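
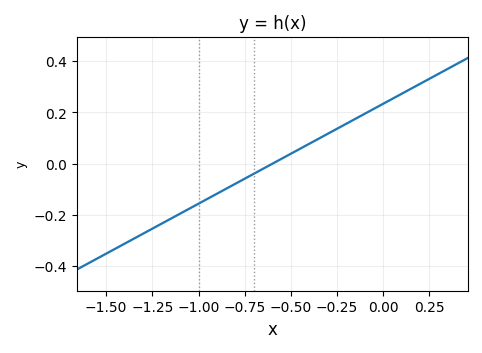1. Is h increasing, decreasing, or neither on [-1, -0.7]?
increasing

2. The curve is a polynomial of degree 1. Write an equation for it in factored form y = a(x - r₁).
y = 0.39(x + 0.6)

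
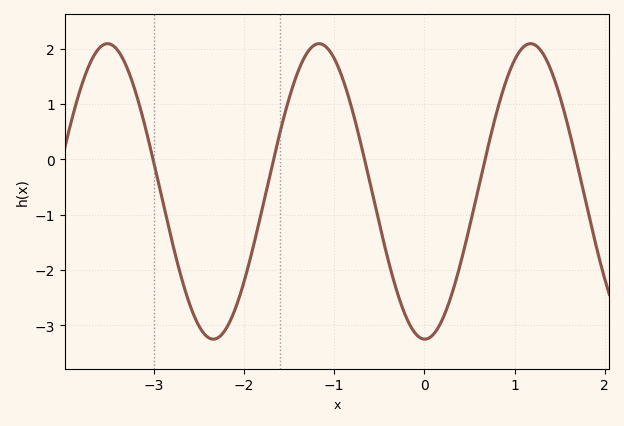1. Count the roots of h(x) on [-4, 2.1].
5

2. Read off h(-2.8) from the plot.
-1.47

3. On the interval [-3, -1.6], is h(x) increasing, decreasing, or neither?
neither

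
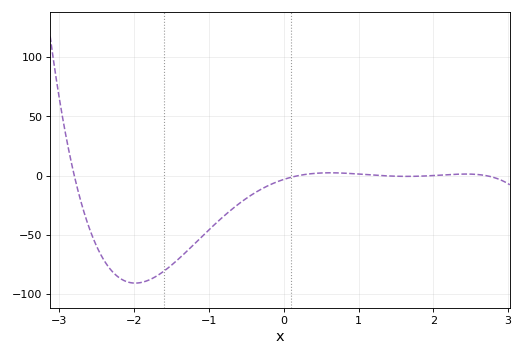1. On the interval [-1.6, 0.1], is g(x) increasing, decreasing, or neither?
increasing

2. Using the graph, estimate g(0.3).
1.05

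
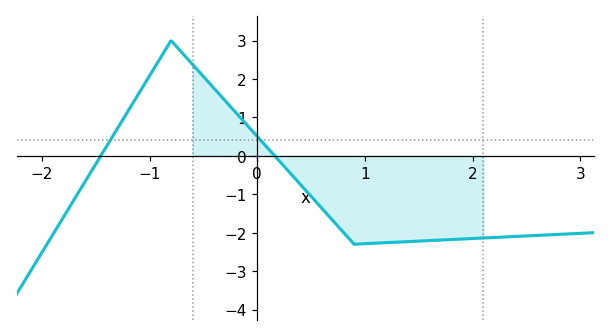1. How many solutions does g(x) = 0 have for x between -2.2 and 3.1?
2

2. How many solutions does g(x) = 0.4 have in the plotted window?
2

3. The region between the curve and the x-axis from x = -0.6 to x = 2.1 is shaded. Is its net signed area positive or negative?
negative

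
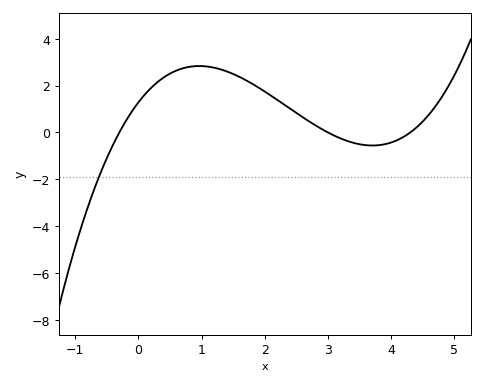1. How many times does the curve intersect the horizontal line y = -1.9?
1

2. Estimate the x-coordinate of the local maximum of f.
1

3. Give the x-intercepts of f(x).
-0.3, 3, 4.3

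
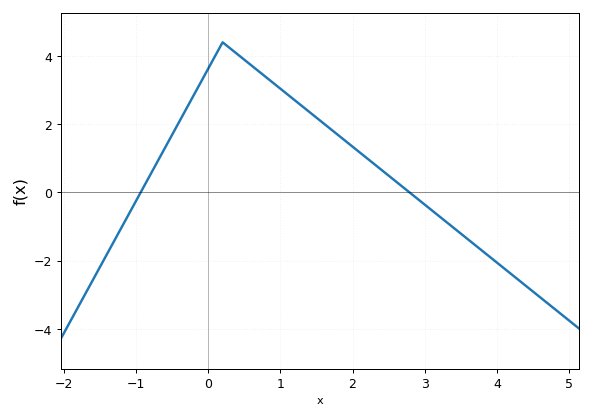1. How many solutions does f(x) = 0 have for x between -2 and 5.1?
2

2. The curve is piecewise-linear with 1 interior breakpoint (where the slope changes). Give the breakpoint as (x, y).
(0.2, 4.4)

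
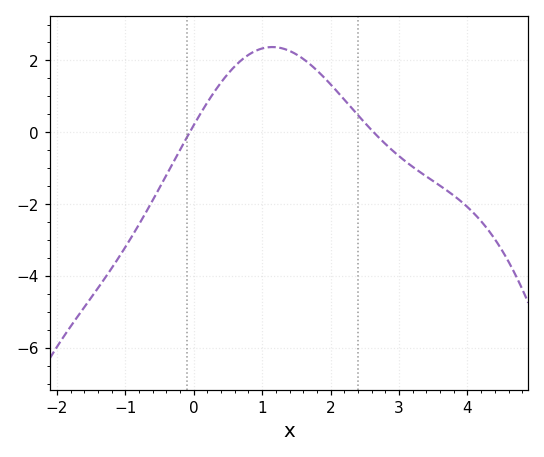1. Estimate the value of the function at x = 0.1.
0.6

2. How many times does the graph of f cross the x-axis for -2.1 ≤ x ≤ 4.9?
2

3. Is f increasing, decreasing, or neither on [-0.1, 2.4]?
neither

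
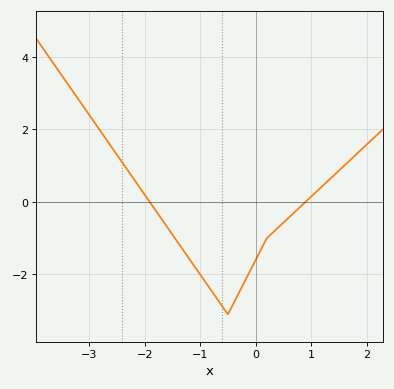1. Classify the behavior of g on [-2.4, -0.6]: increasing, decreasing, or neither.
decreasing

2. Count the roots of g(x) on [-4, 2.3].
2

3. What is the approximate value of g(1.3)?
0.6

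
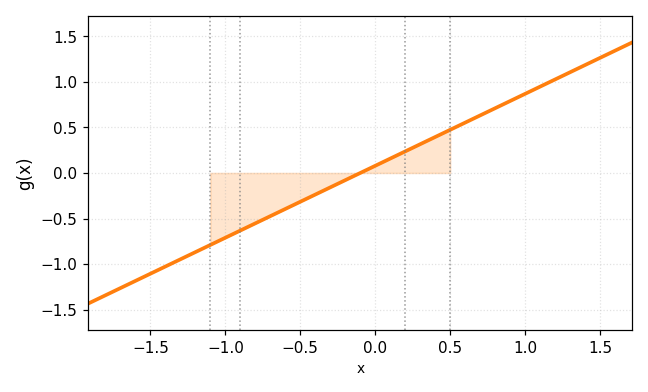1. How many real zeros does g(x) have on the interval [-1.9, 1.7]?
1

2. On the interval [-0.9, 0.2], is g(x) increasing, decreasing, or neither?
increasing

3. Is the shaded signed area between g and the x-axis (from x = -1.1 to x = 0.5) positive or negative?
negative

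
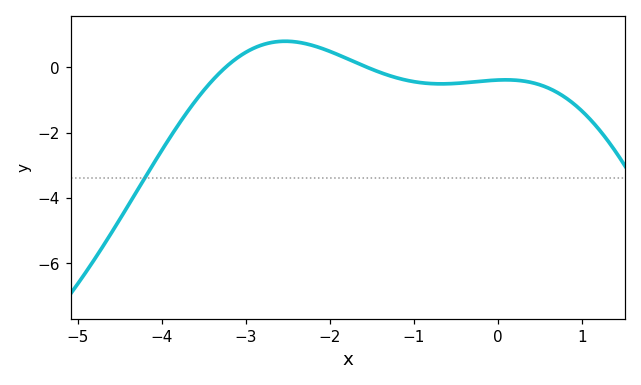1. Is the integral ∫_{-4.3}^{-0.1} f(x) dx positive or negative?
negative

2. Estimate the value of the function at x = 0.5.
-0.537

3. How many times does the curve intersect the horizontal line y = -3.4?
1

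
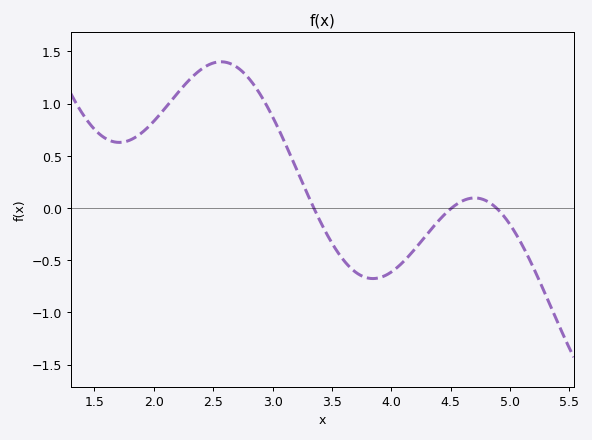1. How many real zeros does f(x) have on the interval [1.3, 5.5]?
3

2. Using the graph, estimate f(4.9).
0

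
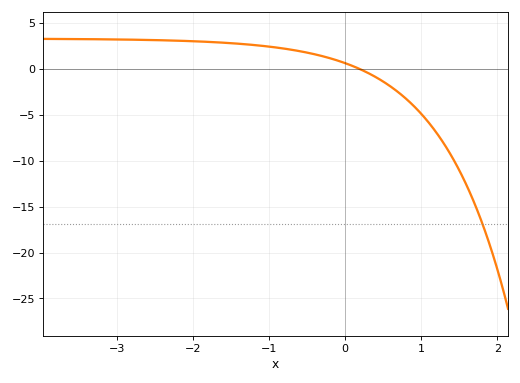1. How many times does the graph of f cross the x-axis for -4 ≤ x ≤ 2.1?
1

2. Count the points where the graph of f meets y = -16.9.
1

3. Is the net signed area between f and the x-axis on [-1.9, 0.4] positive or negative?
positive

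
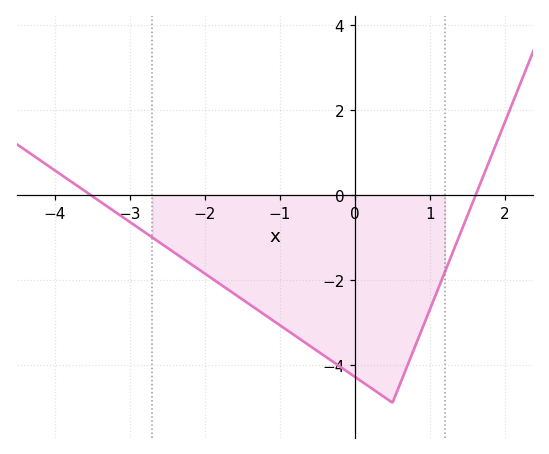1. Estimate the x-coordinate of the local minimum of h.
0.498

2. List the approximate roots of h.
-3.52, 1.61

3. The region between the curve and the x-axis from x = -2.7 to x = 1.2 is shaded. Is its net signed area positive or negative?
negative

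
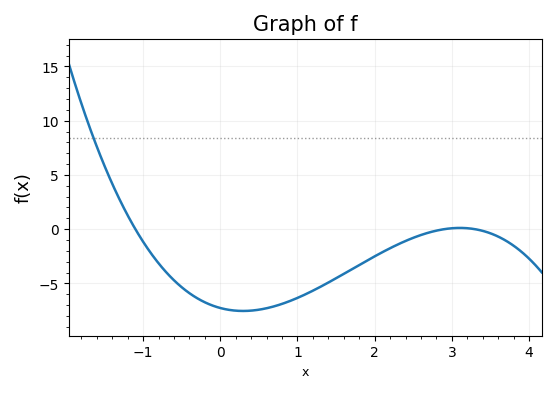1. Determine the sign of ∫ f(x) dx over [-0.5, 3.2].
negative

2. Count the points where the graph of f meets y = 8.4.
1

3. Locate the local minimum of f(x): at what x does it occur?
0.294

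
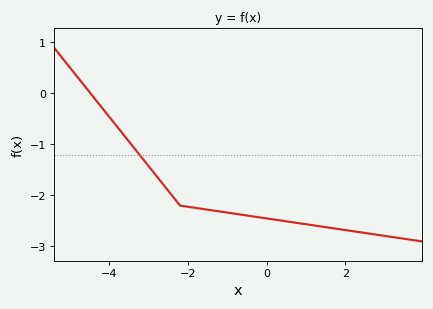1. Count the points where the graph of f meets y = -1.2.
1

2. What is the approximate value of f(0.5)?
-2.5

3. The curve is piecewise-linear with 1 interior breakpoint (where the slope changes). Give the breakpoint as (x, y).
(-2.2, -2.2)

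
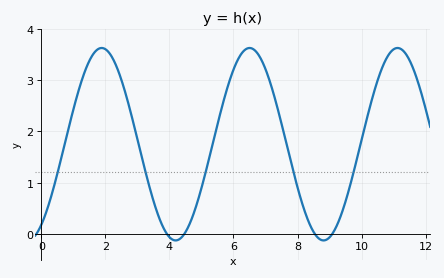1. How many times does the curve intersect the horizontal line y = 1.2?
5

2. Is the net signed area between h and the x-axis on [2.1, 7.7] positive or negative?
positive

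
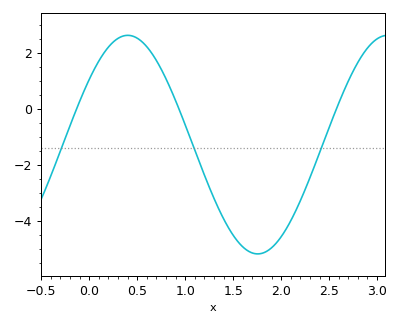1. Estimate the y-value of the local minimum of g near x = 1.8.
-5.2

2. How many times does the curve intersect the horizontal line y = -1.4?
3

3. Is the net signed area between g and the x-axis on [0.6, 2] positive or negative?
negative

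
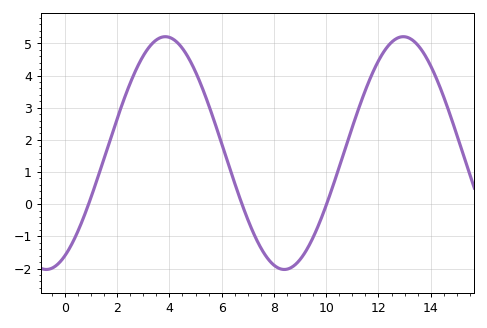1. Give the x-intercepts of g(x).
0.907, 6.78, 10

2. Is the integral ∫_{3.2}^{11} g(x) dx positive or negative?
positive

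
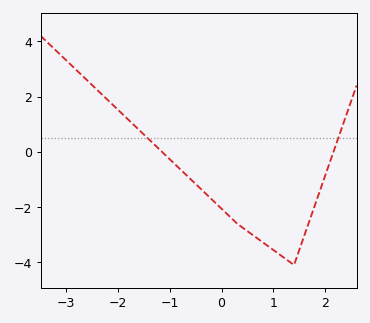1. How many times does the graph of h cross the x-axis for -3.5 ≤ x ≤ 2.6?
2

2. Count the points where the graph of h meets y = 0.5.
2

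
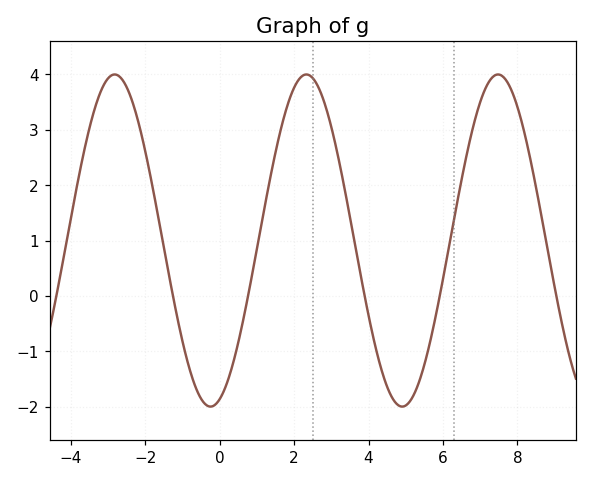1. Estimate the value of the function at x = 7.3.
3.9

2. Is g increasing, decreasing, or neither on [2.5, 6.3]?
neither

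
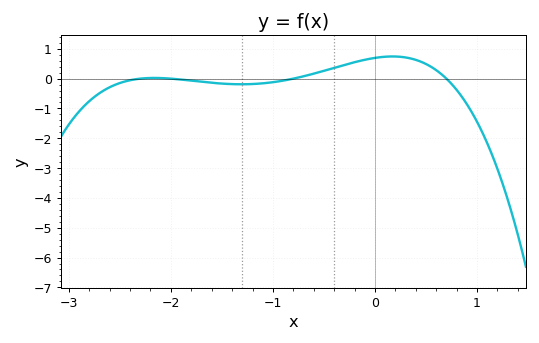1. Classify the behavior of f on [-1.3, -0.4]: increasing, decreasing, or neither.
increasing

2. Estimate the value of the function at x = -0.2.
0.551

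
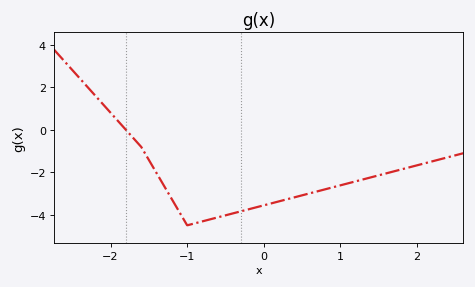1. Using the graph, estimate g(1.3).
-2.4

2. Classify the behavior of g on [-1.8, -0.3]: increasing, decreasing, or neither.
neither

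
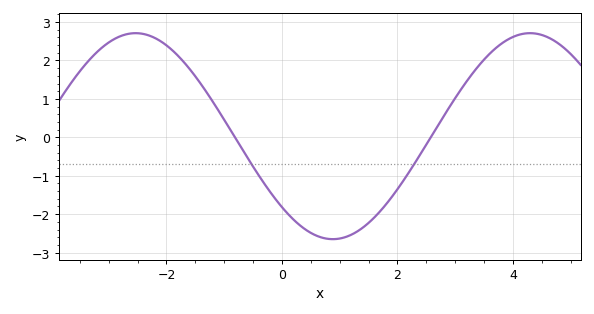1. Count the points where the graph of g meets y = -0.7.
2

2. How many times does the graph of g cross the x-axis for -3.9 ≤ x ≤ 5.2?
2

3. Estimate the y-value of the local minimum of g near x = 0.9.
-2.65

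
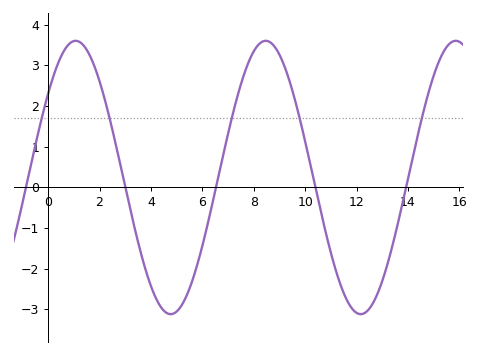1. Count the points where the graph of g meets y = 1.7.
5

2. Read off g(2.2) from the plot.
2.2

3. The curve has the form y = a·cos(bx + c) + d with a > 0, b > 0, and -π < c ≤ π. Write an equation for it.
y = 3.36cos(0.85x - 0.91) + 0.24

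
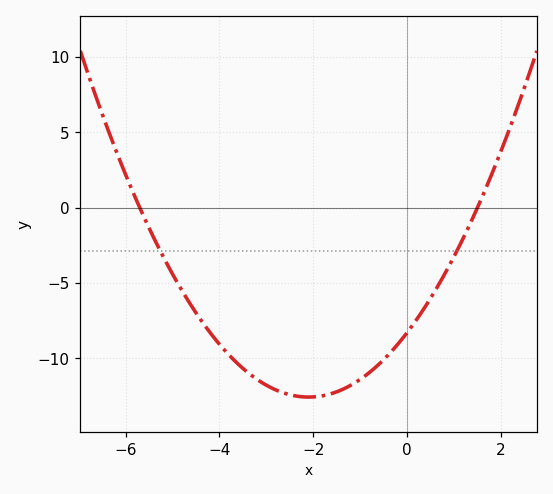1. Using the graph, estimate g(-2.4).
-12.5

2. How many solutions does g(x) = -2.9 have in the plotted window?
2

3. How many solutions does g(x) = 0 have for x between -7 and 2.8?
2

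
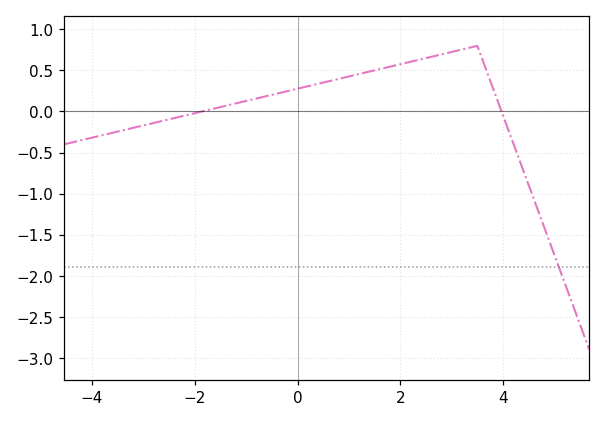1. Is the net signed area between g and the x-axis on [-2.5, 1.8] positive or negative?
positive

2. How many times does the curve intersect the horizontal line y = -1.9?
1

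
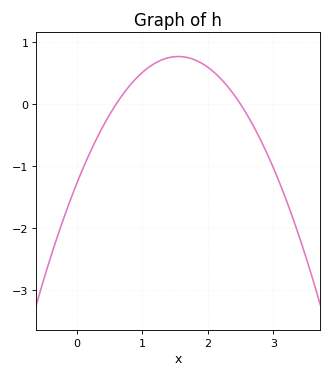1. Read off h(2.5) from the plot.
0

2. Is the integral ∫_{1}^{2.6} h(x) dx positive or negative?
positive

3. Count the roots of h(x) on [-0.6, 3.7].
2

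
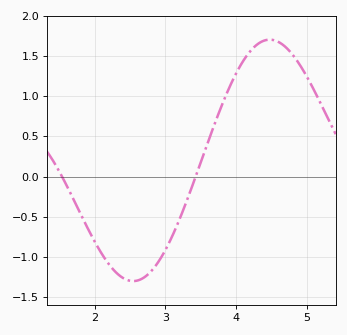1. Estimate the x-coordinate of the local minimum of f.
2.55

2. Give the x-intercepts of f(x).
1.54, 3.43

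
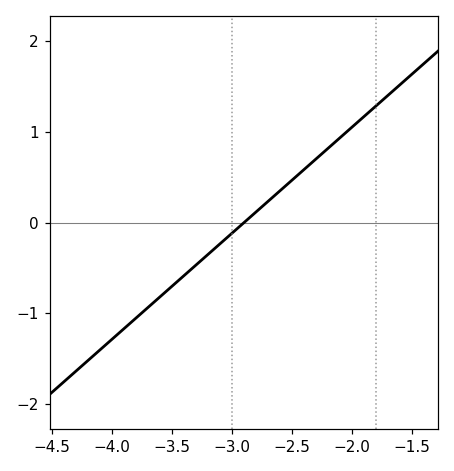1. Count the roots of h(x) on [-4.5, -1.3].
1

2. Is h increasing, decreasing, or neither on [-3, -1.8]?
increasing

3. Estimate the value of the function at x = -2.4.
0.6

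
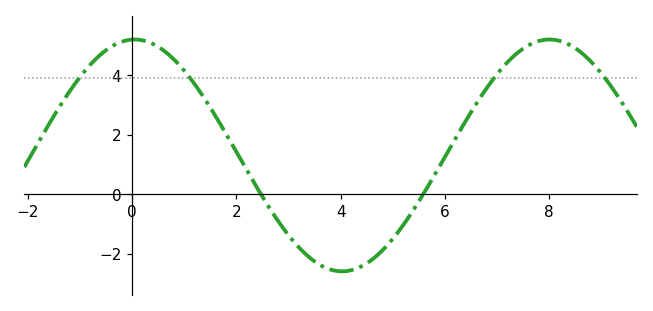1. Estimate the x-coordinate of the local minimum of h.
4.03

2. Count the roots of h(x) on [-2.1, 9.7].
2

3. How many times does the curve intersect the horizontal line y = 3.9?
4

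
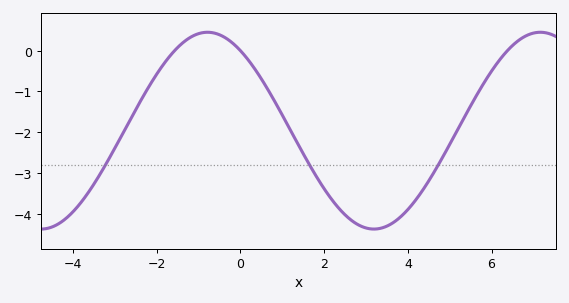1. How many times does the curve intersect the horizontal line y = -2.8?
3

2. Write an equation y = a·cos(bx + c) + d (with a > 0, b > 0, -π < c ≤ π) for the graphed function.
y = 2.41cos(0.79x + 0.622) - 1.96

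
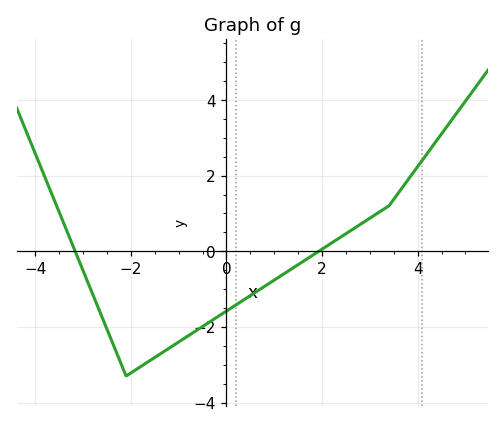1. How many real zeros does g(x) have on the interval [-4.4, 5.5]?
2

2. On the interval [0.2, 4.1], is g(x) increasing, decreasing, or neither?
increasing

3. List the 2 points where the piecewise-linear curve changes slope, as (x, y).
(-2.1, -3.3); (3.4, 1.2)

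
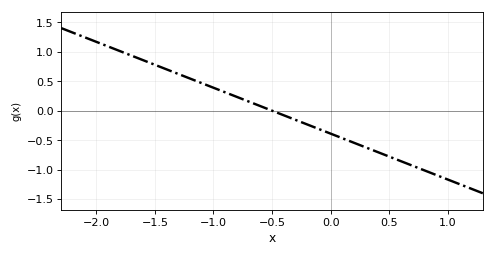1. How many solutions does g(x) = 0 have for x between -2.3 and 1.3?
1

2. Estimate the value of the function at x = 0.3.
-0.624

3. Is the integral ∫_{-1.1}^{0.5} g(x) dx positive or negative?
negative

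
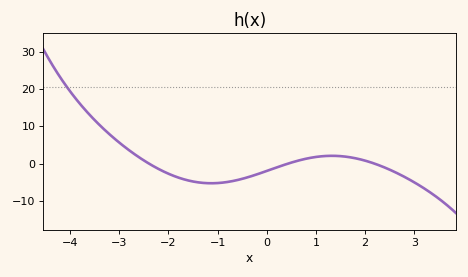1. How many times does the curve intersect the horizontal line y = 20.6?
1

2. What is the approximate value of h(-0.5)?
-4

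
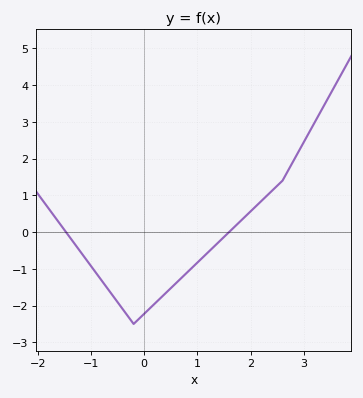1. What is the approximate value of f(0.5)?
-1.53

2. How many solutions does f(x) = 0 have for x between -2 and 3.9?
2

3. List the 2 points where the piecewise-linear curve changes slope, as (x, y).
(-0.2, -2.5); (2.6, 1.4)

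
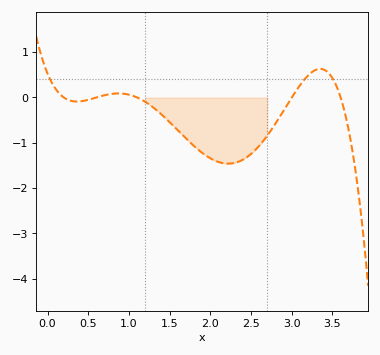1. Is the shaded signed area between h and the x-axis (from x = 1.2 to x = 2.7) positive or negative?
negative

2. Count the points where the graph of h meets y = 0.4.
3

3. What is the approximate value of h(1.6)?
-0.7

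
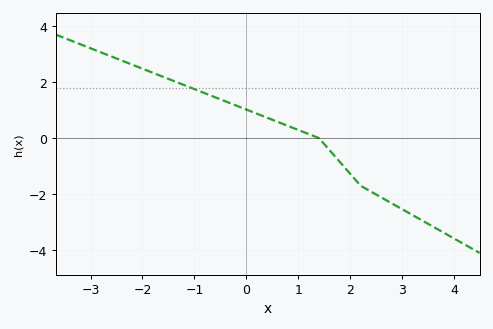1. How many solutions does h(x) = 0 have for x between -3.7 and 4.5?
1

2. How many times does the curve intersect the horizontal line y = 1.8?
1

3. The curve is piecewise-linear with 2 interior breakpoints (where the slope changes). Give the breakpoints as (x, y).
(1.4, 0); (2.2, -1.7)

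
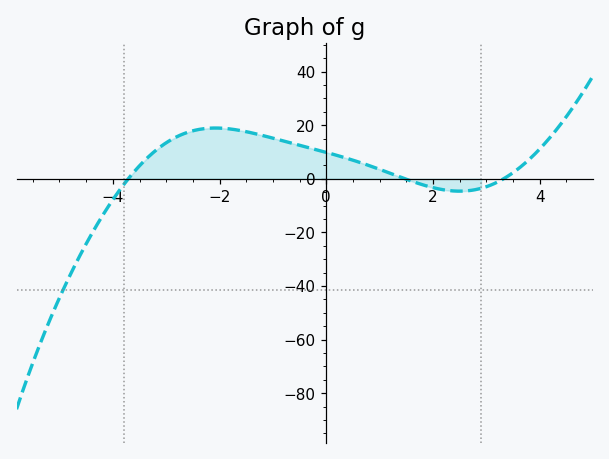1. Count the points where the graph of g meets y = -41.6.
1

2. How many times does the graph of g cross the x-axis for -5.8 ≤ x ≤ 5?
3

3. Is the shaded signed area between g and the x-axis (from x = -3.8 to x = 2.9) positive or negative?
positive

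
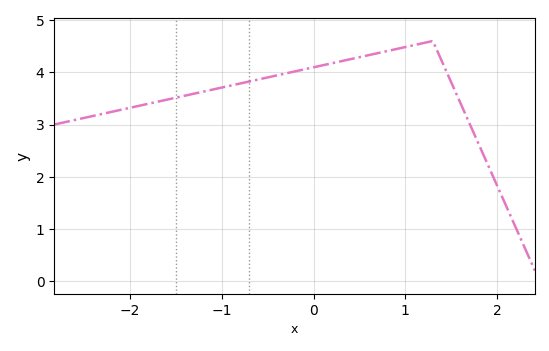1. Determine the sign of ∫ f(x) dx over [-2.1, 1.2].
positive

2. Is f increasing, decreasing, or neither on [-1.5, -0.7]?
increasing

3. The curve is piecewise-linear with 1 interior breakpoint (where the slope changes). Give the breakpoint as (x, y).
(1.3, 4.6)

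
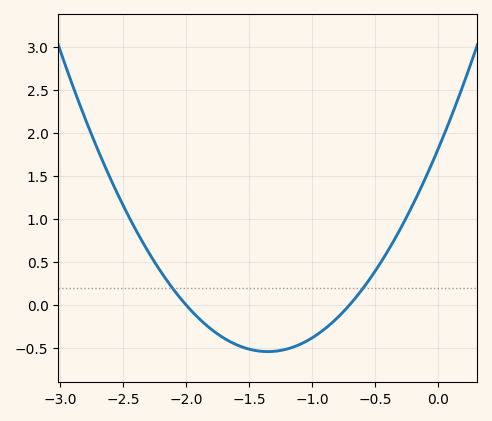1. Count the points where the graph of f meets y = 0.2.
2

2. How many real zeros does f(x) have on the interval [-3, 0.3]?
2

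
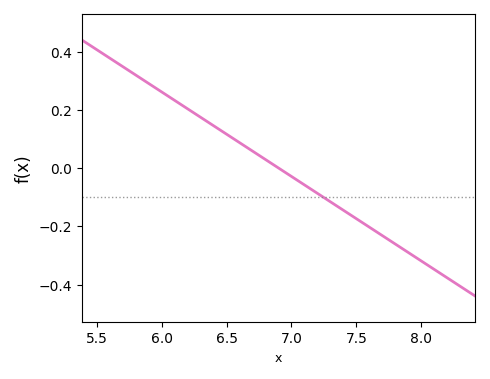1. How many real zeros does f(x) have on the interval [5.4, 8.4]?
1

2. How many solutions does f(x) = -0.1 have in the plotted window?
1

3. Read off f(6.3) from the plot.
0.174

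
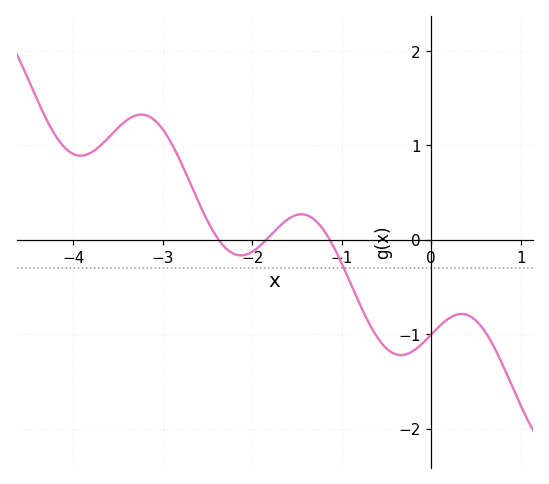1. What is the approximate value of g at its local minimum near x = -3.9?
0.9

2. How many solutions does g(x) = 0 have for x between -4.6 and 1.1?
3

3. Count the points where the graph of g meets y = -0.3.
1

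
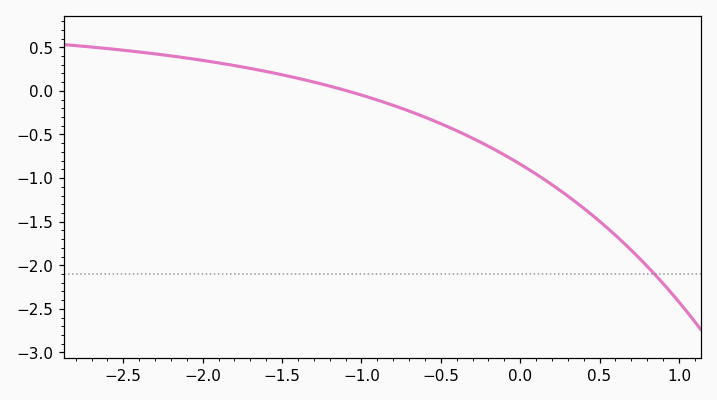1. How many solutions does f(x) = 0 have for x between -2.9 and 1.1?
1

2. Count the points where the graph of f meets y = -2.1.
1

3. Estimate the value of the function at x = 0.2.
-1.1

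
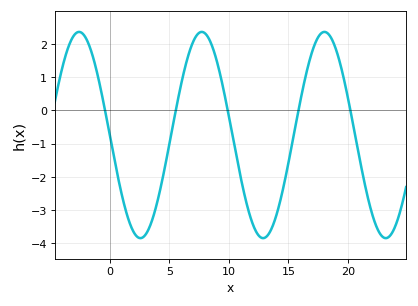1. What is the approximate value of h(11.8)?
-3.2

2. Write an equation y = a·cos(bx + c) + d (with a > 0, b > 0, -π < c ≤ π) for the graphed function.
y = 3.1cos(0.61x + 1.6) - 0.74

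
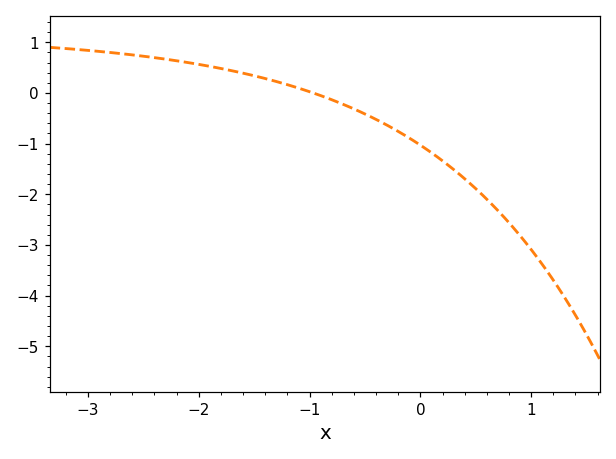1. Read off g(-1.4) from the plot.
0.285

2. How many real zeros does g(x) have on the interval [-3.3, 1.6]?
1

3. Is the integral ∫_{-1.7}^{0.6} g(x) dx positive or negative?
negative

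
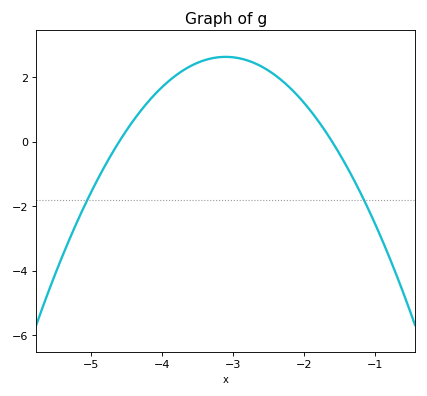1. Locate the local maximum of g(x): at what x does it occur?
-3.1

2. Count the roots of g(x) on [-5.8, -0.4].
2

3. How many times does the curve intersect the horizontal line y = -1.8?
2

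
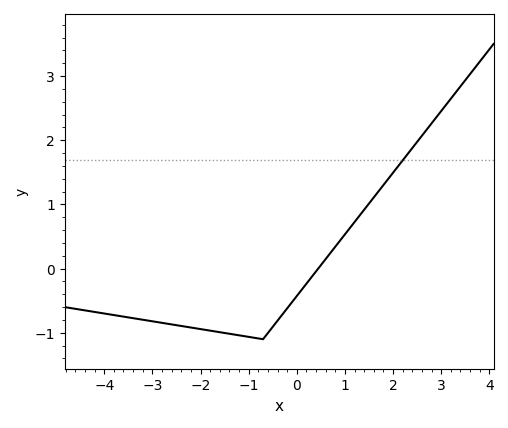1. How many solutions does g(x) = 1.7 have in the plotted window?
1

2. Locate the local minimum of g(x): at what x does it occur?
-0.7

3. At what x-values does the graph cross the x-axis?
0.445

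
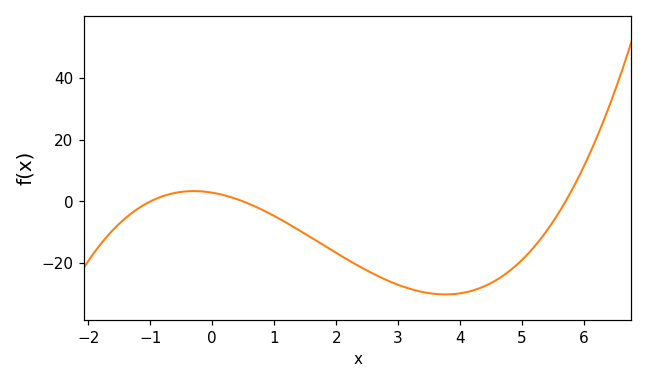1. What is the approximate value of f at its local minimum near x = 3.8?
-30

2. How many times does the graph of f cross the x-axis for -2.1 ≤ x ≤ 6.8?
3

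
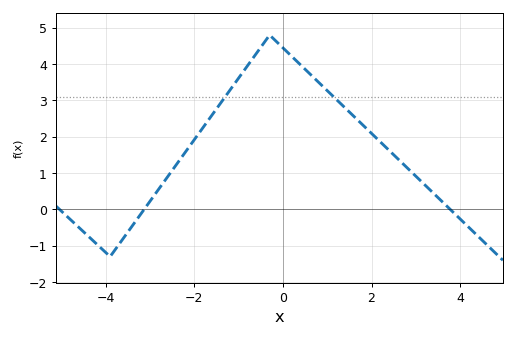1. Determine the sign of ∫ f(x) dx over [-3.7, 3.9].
positive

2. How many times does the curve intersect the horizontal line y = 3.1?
2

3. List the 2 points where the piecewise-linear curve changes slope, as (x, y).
(-3.9, -1.3); (-0.3, 4.8)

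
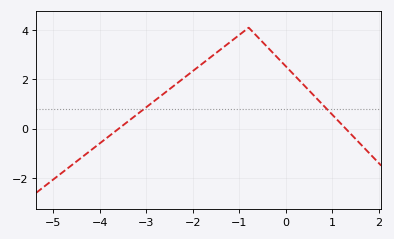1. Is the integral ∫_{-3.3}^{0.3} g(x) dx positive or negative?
positive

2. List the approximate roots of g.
-3.6, 1.3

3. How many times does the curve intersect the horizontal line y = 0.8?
2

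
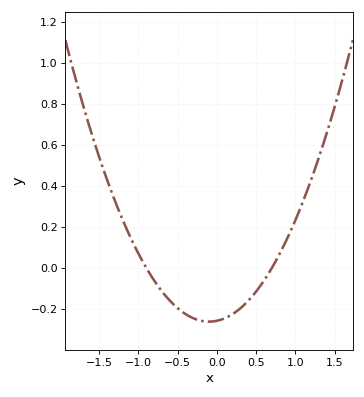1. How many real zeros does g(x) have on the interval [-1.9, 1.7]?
2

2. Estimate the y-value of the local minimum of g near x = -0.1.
-0.26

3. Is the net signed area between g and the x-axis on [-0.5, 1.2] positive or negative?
negative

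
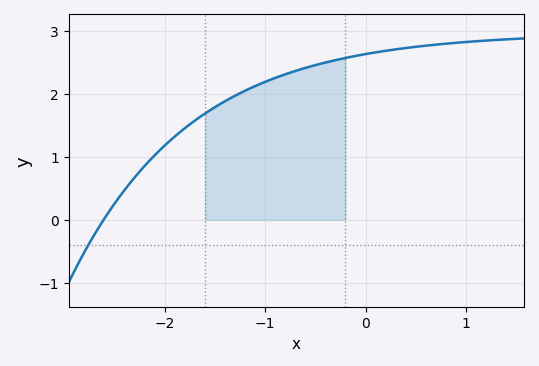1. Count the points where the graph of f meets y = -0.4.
1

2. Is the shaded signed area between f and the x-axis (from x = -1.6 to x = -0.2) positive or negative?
positive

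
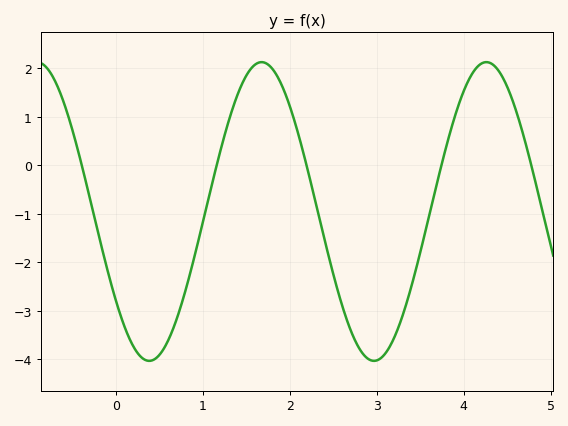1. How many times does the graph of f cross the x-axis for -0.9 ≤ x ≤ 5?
5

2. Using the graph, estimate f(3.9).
1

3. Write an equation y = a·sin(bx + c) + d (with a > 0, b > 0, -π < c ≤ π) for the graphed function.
y = 3.08sin(2.4x - 2.5) - 0.95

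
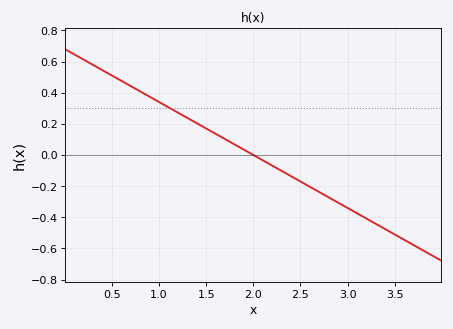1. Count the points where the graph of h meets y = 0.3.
1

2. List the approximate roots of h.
2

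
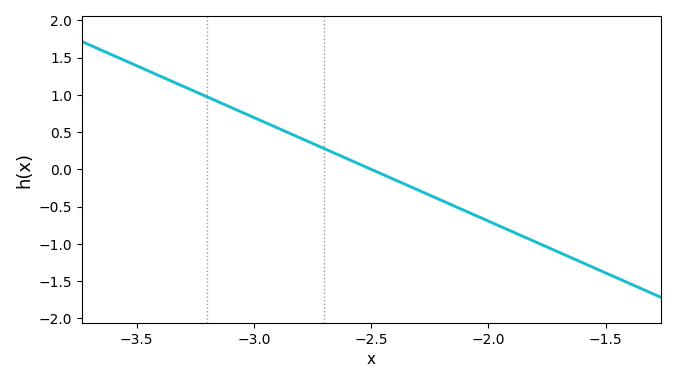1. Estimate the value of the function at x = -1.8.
-0.973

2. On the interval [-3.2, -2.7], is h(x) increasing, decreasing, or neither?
decreasing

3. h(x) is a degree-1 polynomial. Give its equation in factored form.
y = -1.39(x + 2.5)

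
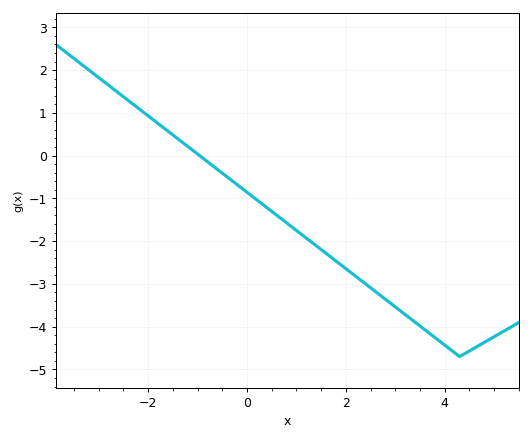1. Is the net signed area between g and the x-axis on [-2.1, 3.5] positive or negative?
negative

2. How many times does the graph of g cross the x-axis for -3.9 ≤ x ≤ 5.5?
1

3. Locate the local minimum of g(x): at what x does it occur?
4.2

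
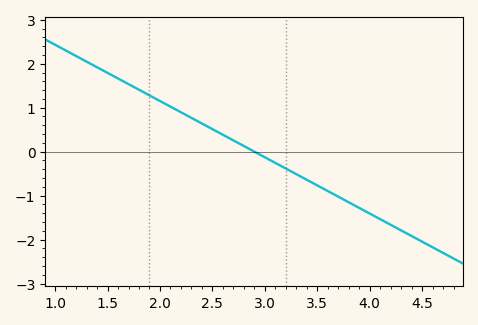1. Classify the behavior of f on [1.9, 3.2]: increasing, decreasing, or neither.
decreasing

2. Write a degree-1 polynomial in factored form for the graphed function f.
y = -1.28(x - 2.9)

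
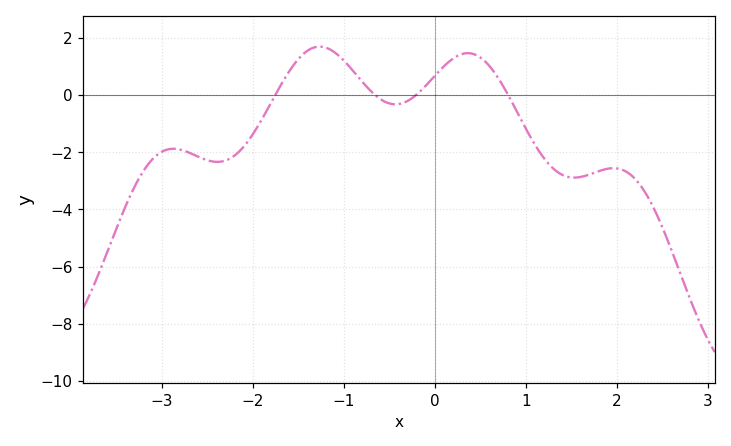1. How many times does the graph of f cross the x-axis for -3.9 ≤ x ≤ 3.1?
4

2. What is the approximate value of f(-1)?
1.2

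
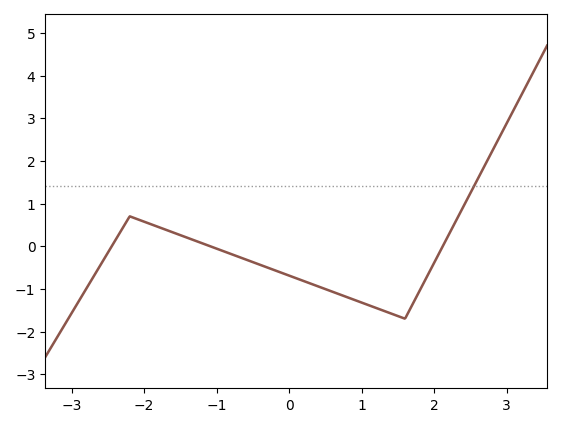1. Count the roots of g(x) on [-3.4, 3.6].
3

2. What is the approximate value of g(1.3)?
-1.5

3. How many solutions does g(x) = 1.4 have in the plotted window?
1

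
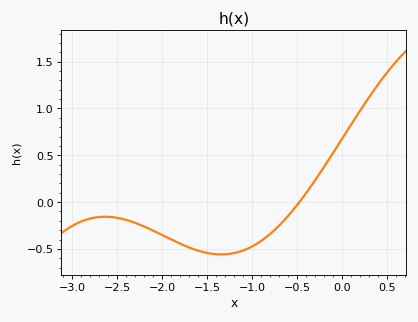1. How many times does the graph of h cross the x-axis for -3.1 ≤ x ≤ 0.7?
1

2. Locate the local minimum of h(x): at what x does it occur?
-1.34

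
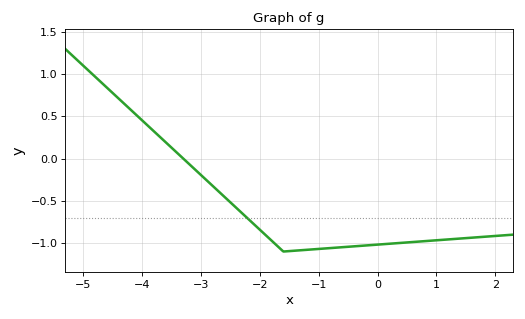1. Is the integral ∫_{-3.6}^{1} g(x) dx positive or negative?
negative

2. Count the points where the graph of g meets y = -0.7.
1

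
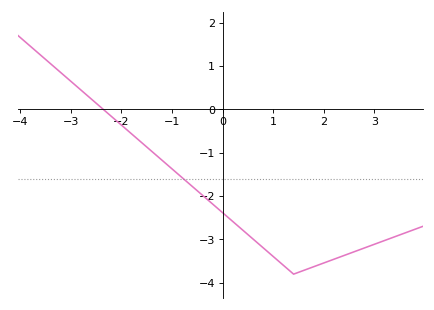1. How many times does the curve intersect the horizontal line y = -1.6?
1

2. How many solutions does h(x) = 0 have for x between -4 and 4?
1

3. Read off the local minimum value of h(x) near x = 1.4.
-3.8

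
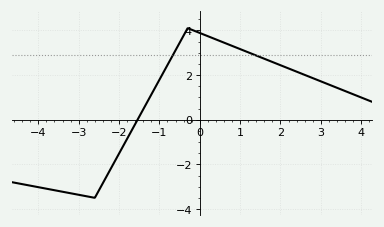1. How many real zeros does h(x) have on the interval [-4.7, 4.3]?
1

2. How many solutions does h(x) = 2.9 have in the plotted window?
2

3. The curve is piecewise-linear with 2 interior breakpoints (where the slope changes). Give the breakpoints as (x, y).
(-2.6, -3.5); (-0.3, 4.1)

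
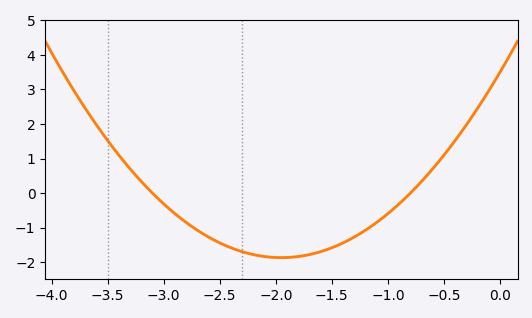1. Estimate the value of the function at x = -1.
-0.592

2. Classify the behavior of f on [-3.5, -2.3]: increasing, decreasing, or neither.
decreasing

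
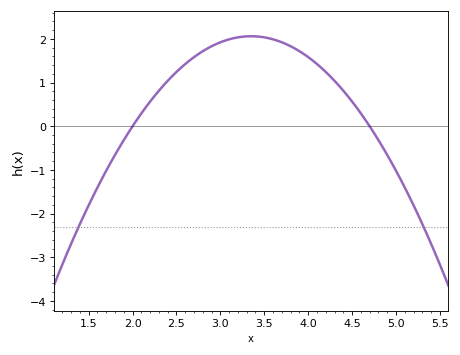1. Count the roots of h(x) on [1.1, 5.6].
2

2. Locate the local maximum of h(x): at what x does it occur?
3.4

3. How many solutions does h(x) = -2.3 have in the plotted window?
2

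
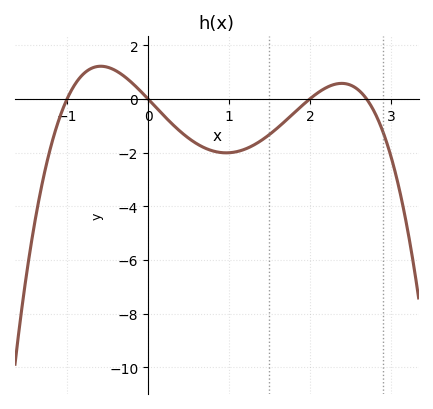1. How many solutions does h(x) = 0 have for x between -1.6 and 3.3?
4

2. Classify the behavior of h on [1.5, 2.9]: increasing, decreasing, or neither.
neither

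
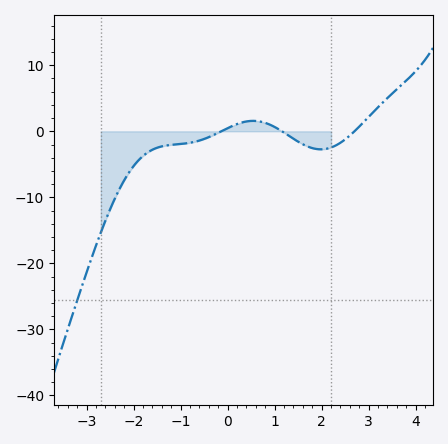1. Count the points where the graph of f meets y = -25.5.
1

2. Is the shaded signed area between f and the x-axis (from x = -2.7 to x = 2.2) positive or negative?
negative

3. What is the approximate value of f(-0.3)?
-1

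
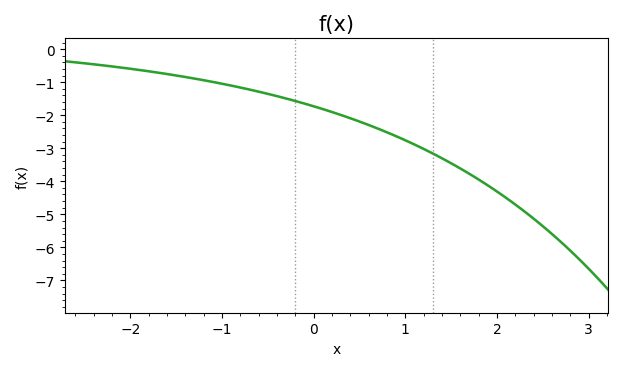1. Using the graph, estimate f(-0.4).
-1.42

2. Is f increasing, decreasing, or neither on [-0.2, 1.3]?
decreasing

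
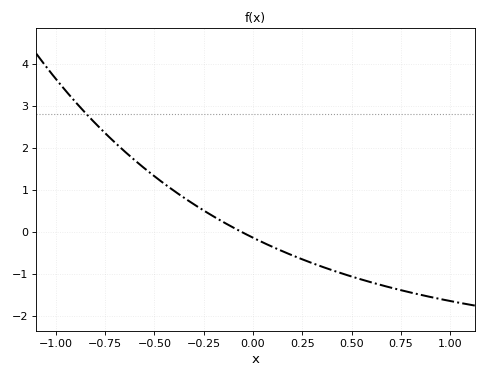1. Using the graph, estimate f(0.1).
-0.4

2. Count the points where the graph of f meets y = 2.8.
1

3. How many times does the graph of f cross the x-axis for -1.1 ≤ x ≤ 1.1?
1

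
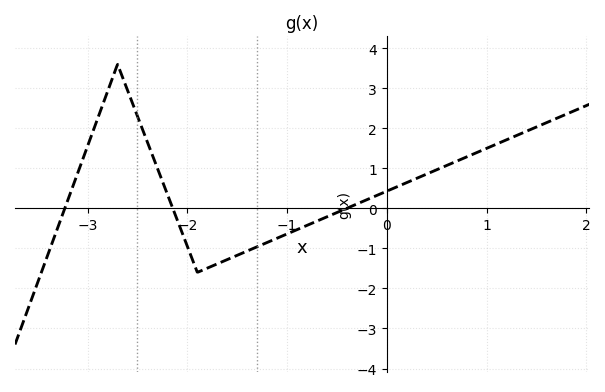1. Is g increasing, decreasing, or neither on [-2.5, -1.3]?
neither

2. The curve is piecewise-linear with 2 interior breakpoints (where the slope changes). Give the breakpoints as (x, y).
(-2.7, 3.6); (-1.9, -1.6)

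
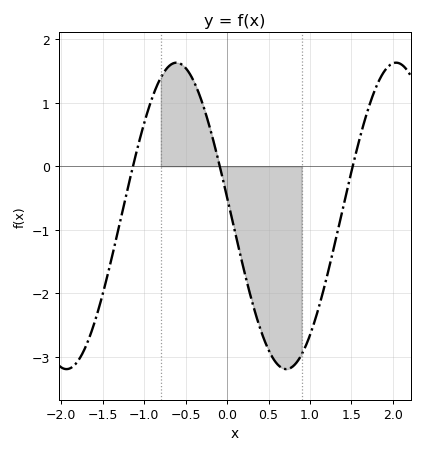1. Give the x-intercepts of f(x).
-1.1, -0.1, 1.5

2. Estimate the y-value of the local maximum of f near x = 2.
1.6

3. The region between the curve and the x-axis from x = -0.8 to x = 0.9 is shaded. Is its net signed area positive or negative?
negative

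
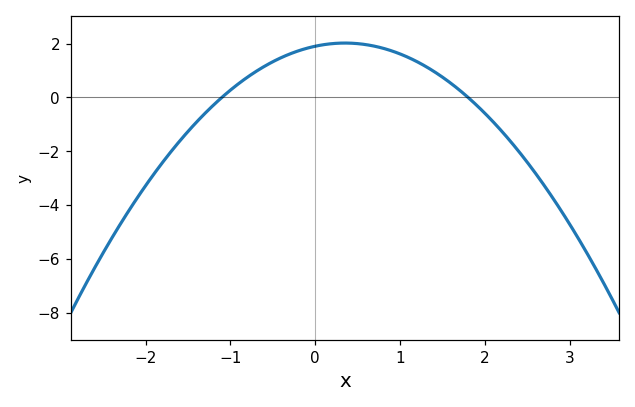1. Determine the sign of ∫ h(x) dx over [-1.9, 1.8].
positive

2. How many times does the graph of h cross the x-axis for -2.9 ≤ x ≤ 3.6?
2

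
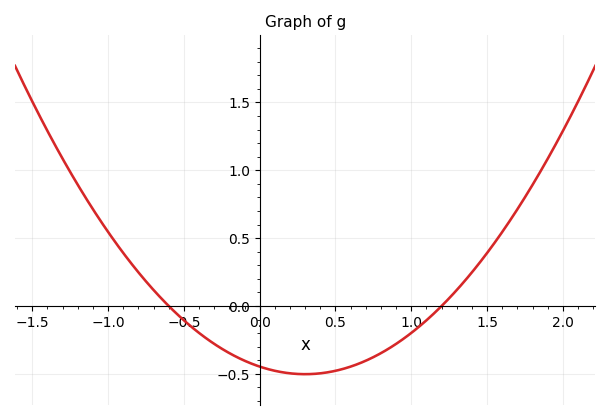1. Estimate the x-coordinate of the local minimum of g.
0.3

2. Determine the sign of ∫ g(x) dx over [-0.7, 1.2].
negative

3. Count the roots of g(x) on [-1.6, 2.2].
2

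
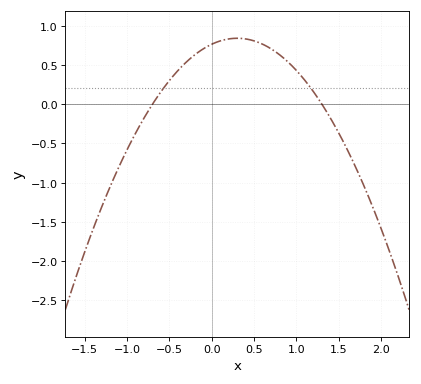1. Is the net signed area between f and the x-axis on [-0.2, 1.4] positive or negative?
positive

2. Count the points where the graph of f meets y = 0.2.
2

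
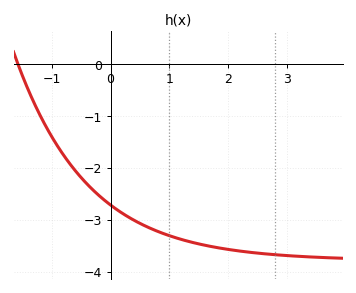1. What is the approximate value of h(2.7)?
-3.7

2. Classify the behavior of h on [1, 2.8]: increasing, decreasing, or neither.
decreasing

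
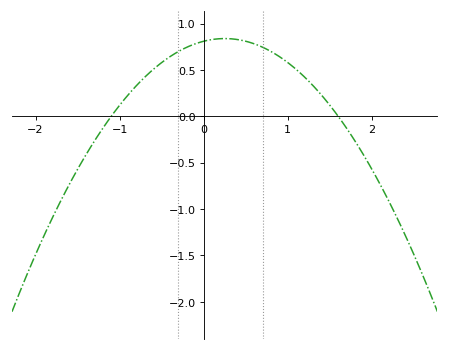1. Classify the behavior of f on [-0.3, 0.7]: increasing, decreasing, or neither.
neither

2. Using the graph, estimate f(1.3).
0.35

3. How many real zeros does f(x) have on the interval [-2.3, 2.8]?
2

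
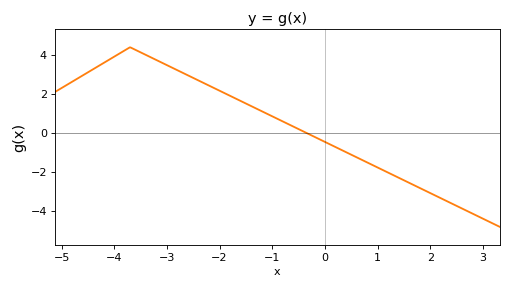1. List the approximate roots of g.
-0.4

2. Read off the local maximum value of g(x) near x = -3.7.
4.4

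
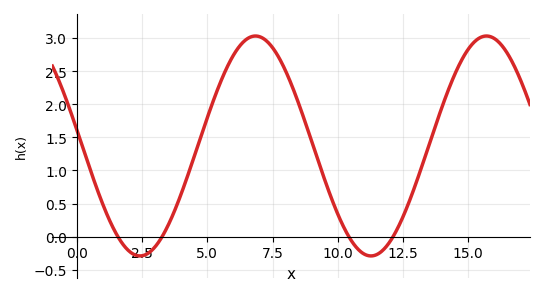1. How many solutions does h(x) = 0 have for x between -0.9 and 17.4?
4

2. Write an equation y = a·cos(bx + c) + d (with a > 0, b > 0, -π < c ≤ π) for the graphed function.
y = 1.66cos(0.71x + 1.4) + 1.37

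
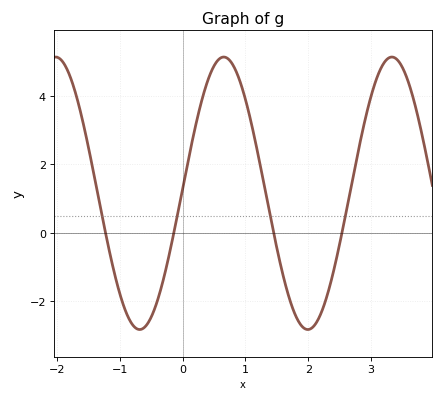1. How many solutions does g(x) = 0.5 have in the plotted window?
4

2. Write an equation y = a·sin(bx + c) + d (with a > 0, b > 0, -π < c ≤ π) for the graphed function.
y = 3.98sin(2.35x + 0.03) + 1.15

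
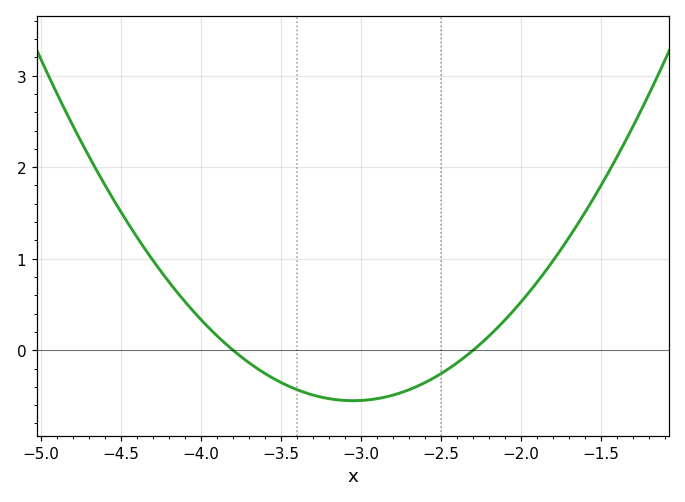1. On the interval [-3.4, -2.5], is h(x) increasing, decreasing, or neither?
neither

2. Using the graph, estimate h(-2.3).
0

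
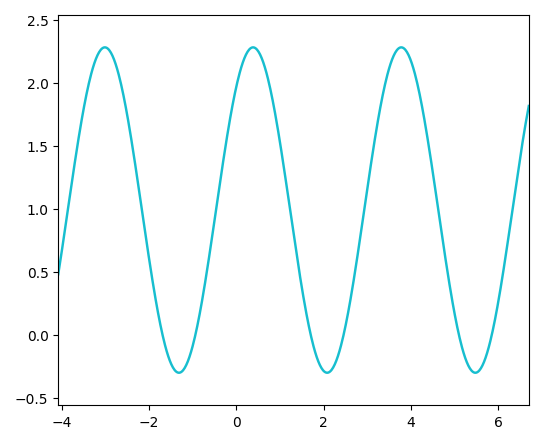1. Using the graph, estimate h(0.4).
2.3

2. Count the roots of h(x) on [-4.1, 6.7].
6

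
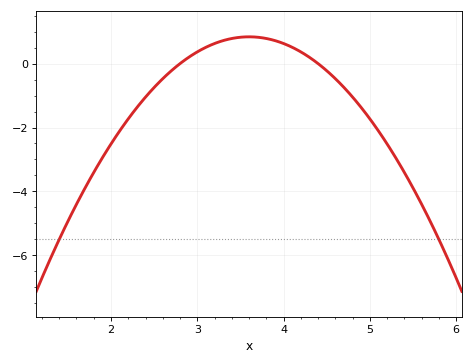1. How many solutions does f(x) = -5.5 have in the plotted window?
2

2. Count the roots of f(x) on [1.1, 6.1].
2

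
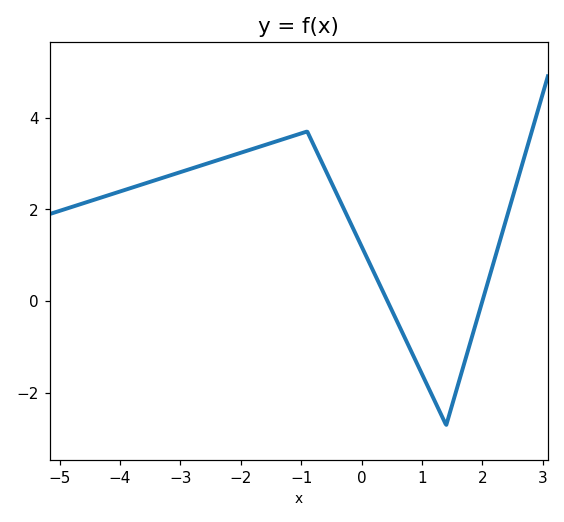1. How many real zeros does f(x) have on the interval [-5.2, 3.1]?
2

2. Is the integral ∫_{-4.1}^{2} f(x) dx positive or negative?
positive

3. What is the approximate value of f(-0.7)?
3.2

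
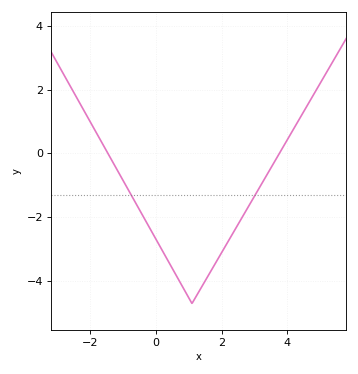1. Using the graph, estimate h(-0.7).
-1.39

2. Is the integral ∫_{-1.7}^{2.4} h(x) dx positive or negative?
negative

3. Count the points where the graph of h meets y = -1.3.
2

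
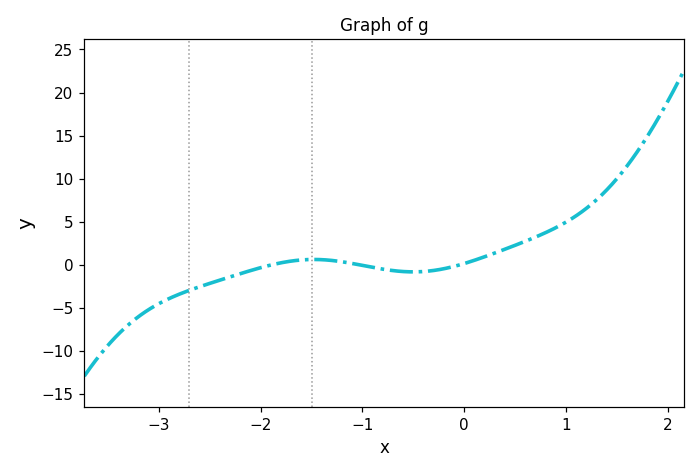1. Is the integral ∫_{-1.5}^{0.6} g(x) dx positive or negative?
positive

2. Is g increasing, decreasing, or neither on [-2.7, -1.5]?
increasing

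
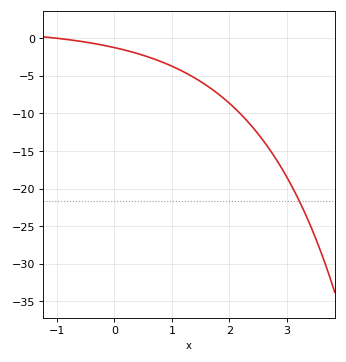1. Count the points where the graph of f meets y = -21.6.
1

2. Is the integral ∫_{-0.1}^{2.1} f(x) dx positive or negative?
negative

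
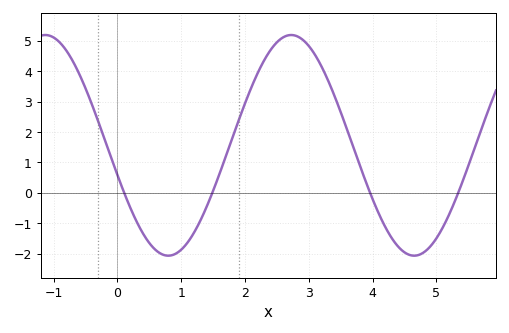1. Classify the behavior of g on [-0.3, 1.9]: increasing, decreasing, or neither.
neither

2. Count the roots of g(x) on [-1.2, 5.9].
4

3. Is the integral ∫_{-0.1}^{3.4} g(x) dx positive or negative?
positive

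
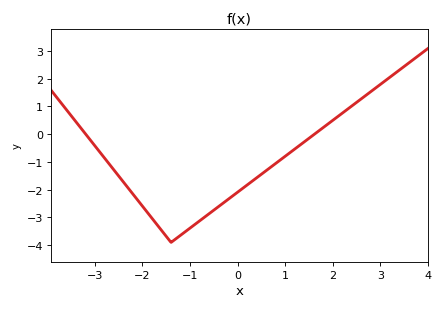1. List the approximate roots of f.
-3.19, 1.61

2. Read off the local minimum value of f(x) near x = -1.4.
-3.9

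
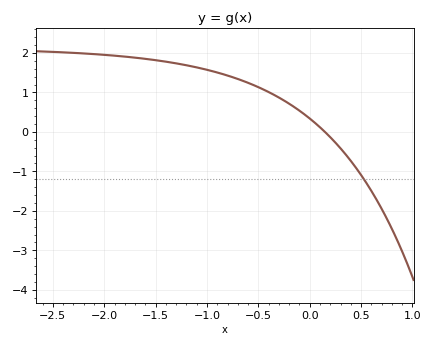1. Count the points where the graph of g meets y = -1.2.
1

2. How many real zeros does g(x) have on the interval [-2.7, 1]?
1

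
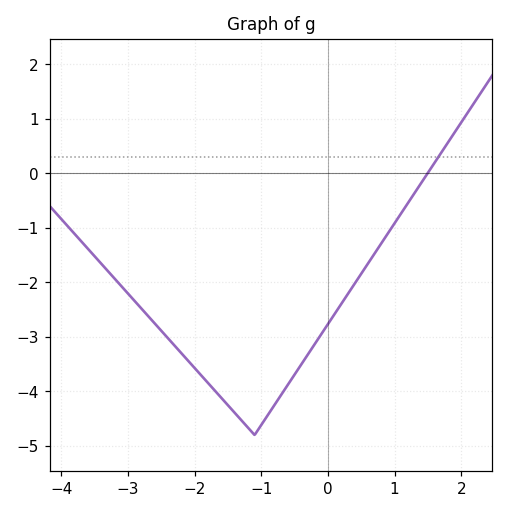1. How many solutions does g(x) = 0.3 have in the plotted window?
1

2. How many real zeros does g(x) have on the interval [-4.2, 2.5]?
1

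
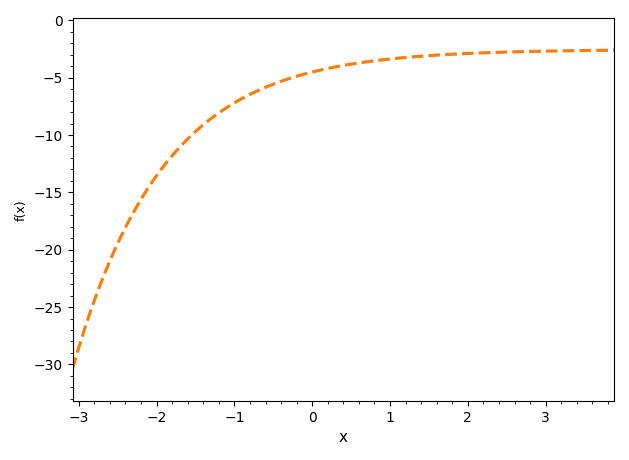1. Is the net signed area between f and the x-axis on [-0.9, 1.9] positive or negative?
negative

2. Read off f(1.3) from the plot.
-3.18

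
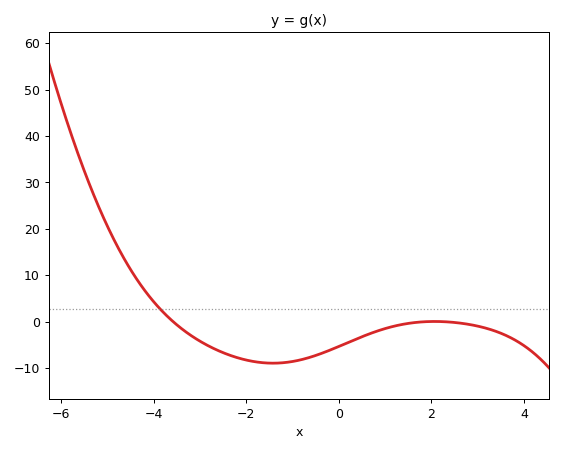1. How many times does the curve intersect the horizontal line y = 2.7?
1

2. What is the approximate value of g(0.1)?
-5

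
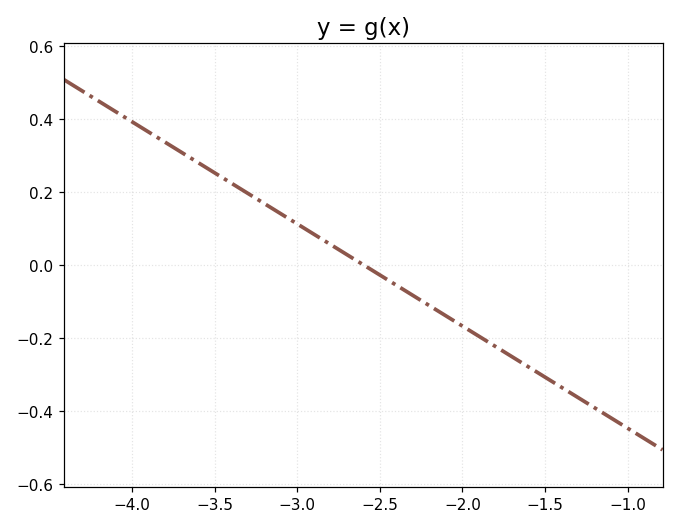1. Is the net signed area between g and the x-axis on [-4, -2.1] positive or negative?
positive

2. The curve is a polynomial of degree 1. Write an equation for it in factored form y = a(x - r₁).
y = -0.28(x + 2.6)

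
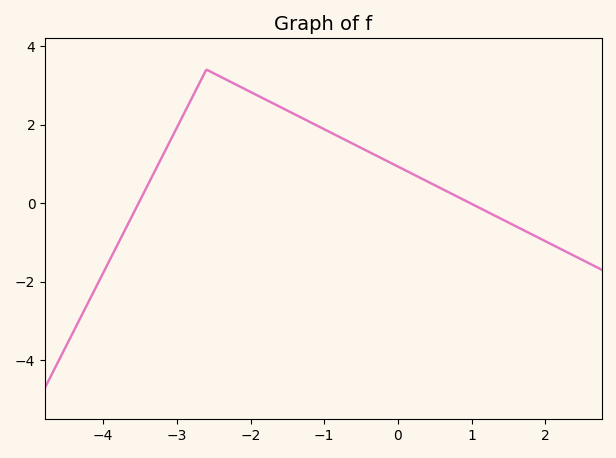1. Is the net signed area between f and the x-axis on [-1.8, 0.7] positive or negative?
positive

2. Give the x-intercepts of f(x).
-3.52, 0.977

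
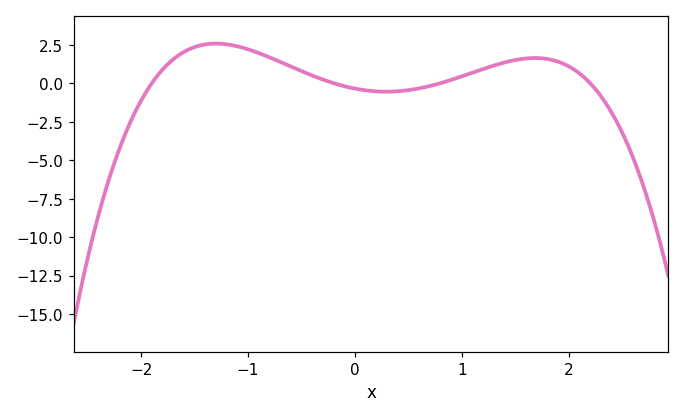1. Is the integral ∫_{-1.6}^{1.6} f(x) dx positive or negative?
positive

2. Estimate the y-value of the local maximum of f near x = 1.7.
1.5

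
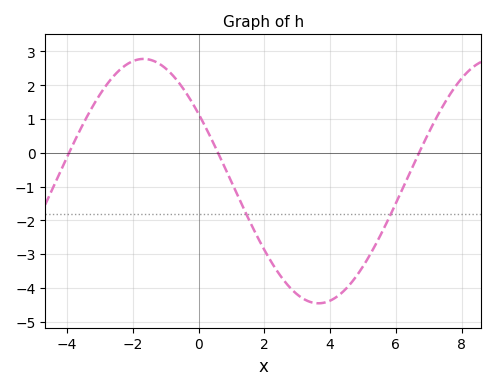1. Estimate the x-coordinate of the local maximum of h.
-1.68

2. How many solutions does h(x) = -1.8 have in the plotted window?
2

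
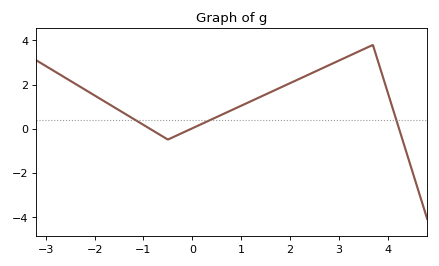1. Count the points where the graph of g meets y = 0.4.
3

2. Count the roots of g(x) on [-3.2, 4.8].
3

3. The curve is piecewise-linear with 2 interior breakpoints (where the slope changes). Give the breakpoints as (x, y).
(-0.5, -0.5); (3.7, 3.8)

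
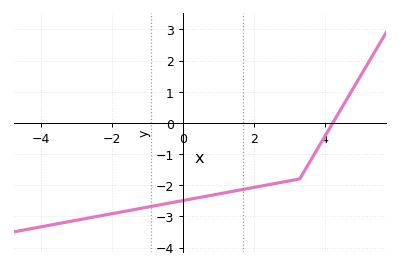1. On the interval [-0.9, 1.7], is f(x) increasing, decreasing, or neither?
increasing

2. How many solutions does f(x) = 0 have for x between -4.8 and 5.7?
1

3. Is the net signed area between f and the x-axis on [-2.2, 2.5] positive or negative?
negative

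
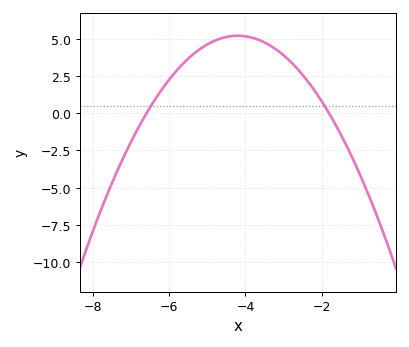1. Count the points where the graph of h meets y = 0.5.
2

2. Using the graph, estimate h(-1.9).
0.4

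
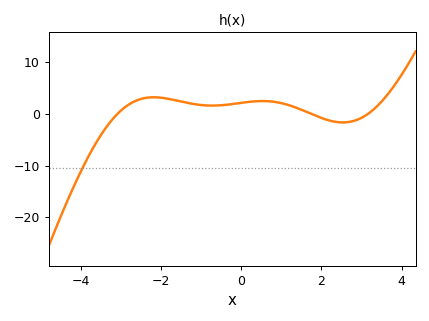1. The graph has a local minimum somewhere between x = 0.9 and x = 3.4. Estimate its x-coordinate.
2.54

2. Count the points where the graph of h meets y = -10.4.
1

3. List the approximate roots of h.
-3.09, 1.75, 3.16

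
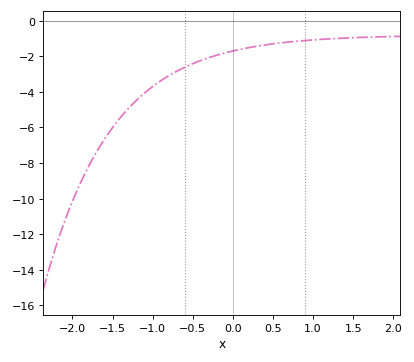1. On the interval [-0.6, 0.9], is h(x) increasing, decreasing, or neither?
increasing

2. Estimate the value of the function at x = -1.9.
-9.2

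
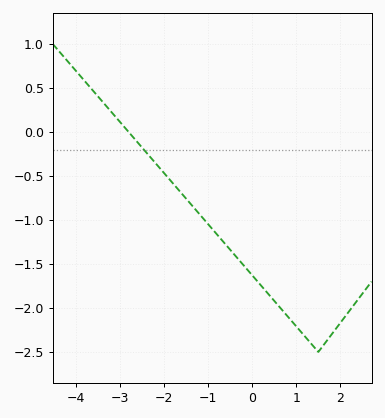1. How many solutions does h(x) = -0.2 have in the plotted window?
1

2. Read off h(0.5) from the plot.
-1.9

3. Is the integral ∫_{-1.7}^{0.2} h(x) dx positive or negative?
negative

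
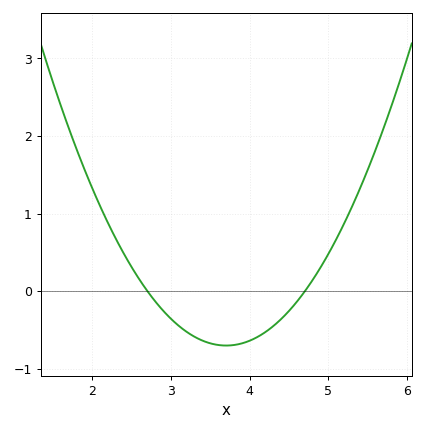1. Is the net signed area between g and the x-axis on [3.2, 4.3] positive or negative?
negative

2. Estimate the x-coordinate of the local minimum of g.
3.7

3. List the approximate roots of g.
2.7, 4.7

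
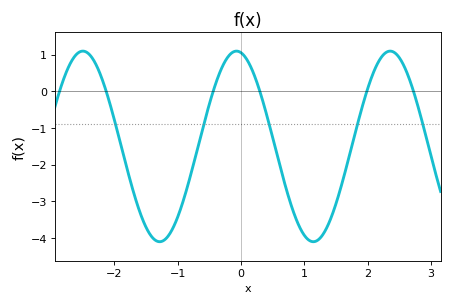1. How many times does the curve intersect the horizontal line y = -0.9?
5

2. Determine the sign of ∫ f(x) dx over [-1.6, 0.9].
negative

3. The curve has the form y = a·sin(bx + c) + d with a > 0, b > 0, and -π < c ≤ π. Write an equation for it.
y = 2.6sin(2.59x + 1.75) - 1.5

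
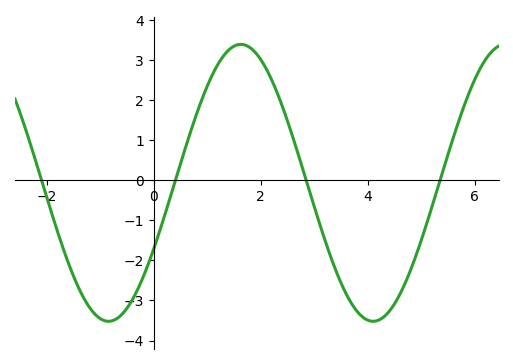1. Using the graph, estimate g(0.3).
-0.471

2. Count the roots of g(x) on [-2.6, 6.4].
4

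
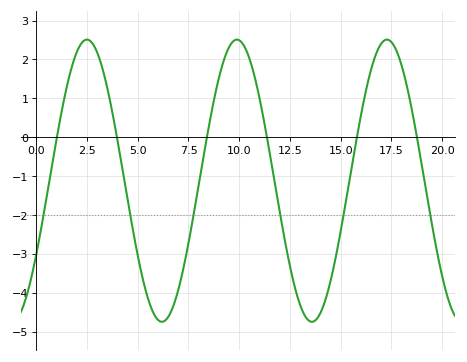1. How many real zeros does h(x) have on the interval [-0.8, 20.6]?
6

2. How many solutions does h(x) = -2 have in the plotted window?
6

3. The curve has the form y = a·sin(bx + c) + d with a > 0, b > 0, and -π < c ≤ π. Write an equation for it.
y = 3.63sin(0.85x - 0.55) - 1.12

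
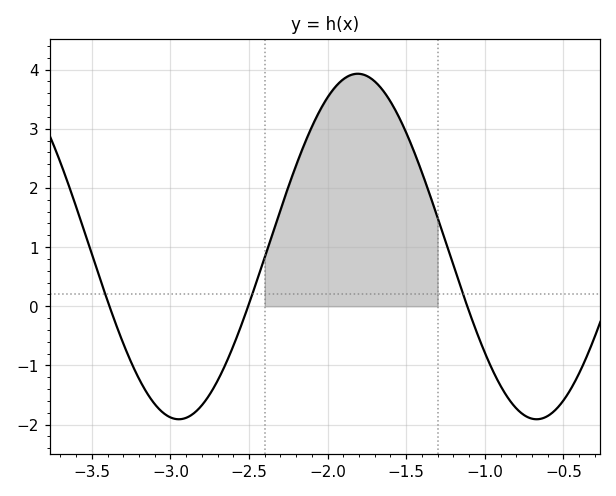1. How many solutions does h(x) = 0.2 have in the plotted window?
3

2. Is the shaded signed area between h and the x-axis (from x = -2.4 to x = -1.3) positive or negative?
positive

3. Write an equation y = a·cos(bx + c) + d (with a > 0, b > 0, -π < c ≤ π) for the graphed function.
y = 2.92cos(2.8x - 1.3) + 1.01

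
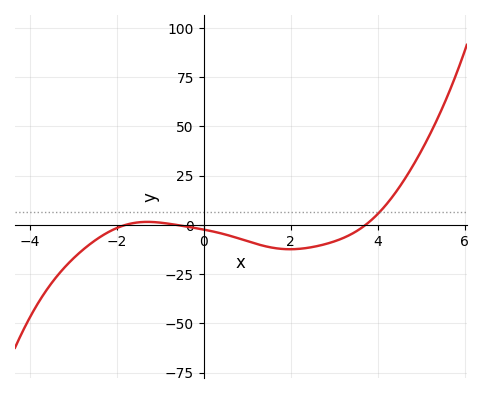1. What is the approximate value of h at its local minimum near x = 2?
-12.4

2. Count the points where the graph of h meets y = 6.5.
1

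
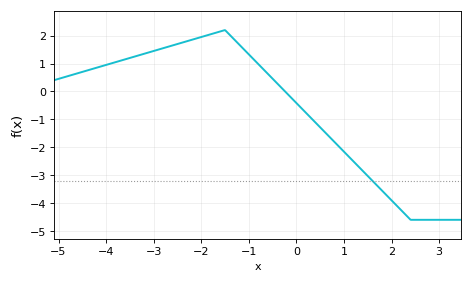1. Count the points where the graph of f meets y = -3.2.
1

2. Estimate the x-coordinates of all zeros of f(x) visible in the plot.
-0.238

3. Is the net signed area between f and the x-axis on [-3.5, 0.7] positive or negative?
positive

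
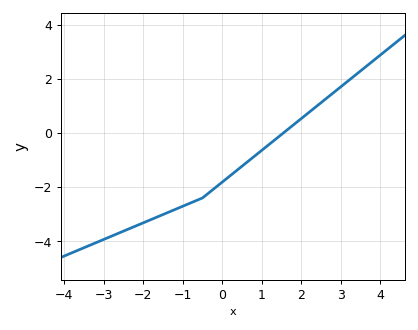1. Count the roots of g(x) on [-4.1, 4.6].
1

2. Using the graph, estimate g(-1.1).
-2.8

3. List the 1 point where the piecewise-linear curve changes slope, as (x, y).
(-0.5, -2.4)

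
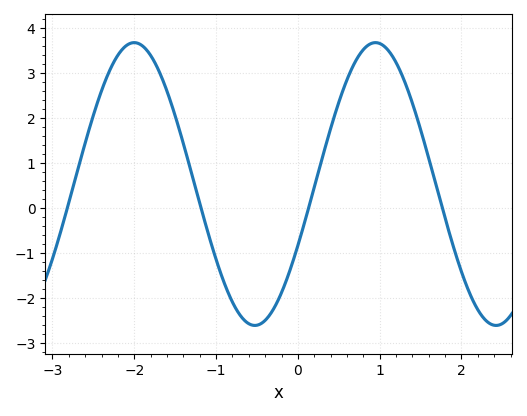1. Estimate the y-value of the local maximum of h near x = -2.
3.7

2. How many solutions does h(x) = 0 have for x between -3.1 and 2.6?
4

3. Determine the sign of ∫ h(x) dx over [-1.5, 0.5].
negative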